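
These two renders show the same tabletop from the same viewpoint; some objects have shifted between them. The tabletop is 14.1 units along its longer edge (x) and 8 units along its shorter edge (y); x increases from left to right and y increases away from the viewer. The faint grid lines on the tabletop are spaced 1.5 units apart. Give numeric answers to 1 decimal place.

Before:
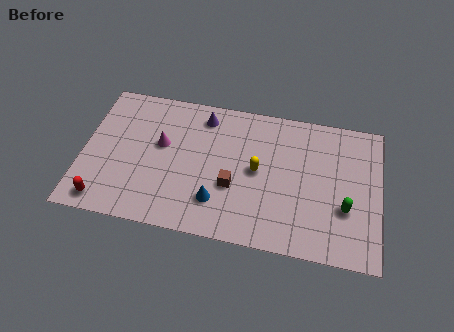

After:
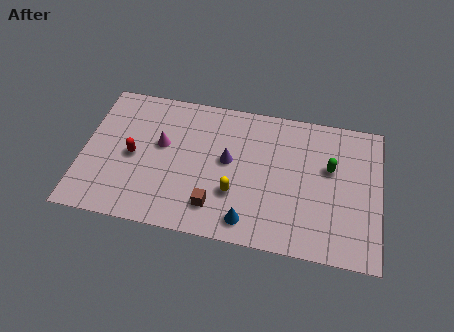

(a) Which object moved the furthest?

the red capsule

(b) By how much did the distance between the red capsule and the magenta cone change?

-2.9

Before: roughly 4.5 units apart; after: 1.6. That's 2.9 units closer together.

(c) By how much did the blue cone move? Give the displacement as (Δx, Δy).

(1.5, -0.8)

The blue cone was at about (6.5, 2.0) and moved to about (8.0, 1.2).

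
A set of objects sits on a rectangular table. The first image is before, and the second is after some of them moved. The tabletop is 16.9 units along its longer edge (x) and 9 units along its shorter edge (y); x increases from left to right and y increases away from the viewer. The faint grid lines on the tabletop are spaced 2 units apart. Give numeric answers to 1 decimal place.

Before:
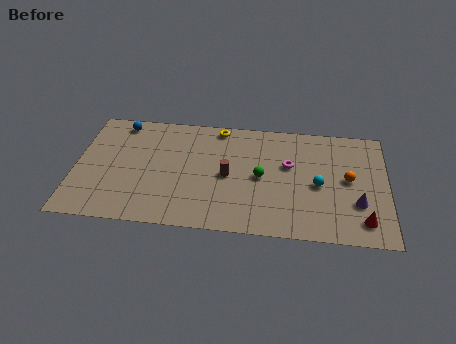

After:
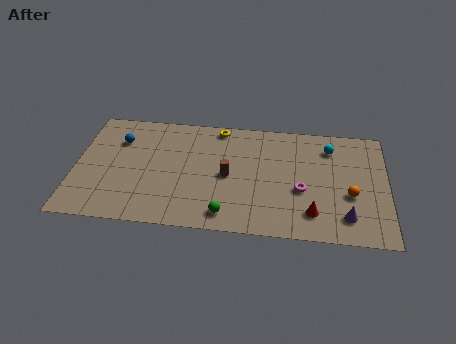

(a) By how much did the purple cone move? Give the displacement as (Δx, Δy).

(-0.6, -1.1)

From the two frames, the purple cone sits at roughly (15.3, 2.9) before and (14.7, 1.8) after.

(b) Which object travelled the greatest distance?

the green sphere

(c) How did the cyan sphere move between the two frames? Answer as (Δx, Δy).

(0.6, 3.0)

The cyan sphere started near (13.2, 4.1) and ended near (13.8, 7.1).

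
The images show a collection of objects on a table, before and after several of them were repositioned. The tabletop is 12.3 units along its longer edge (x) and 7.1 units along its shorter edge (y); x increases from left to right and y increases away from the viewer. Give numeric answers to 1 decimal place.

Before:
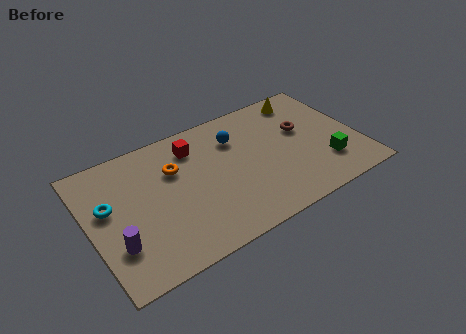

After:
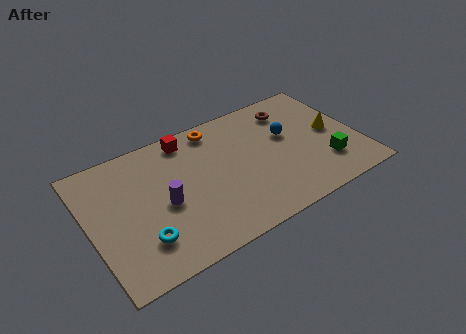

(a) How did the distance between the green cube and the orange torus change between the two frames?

-1.0

They were about 7.2 units apart before and 6.2 after — 1.0 units closer together.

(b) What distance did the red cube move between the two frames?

0.6

The red cube moved from about (5.0, 5.6) to (4.8, 6.2), a distance of √(0.2² + 0.6²) ≈ 0.6.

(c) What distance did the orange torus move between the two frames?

2.5

The orange torus moved from about (4.0, 4.8) to (6.1, 6.2), a distance of √(2.1² + 1.4²) ≈ 2.5.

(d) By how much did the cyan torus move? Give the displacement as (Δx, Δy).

(1.2, -2.4)

From the two frames, the cyan torus sits at roughly (0.9, 4.2) before and (2.1, 1.8) after.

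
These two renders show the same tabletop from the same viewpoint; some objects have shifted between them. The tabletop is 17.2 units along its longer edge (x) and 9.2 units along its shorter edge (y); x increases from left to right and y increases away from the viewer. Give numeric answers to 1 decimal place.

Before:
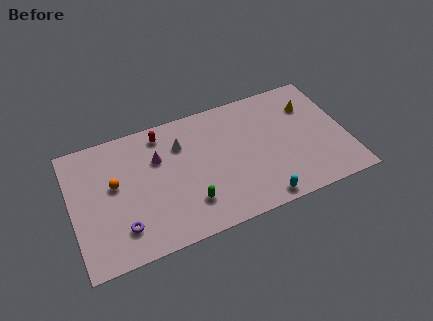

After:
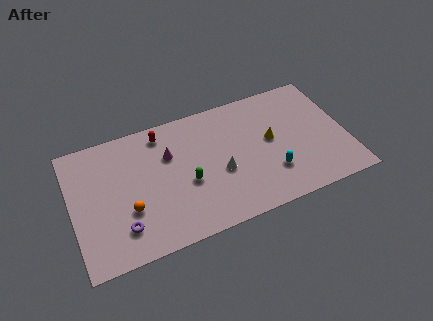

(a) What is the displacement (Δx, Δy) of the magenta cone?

(0.7, 0.0)

The magenta cone started near (5.5, 6.2) and ended near (6.2, 6.2).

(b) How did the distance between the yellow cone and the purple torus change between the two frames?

-3.1

The distance was about 13.1 in the first image and 10.0 in the second, so they moved 3.1 units closer together.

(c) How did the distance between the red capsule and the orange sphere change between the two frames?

+1.2

The distance was about 4.1 in the first image and 5.3 in the second, so they moved 1.2 units further apart.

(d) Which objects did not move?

the red capsule and the purple torus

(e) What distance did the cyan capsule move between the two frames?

1.9

The cyan capsule was near (11.4, 0.9) before and (12.3, 2.6) after, so it travelled √(0.9² + 1.7²) ≈ 1.9 units.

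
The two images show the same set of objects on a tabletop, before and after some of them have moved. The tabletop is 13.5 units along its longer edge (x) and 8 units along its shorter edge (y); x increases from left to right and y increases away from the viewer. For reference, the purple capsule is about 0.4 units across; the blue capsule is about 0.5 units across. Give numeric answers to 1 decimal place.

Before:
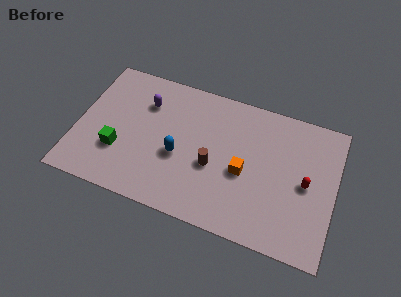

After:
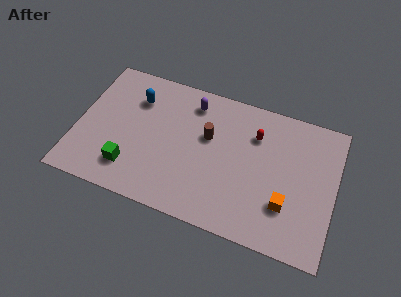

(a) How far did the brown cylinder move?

1.6

From (7.2, 3.3) to (6.8, 4.9), the brown cylinder covered √(0.4² + 1.6²) ≈ 1.6 units.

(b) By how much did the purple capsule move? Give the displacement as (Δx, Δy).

(2.4, 0.8)

The purple capsule started near (3.4, 5.8) and ended near (5.8, 6.6).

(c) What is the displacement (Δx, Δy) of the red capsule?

(-2.8, 1.9)

From the two frames, the red capsule sits at roughly (12.0, 3.9) before and (9.2, 5.8) after.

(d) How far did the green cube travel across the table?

1.1

From (2.3, 2.6) to (3.0, 1.8), the green cube covered √(0.7² + 0.8²) ≈ 1.1 units.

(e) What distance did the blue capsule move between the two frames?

3.6

The blue capsule was near (5.4, 3.3) before and (2.9, 5.9) after, so it travelled √(2.5² + 2.6²) ≈ 3.6 units.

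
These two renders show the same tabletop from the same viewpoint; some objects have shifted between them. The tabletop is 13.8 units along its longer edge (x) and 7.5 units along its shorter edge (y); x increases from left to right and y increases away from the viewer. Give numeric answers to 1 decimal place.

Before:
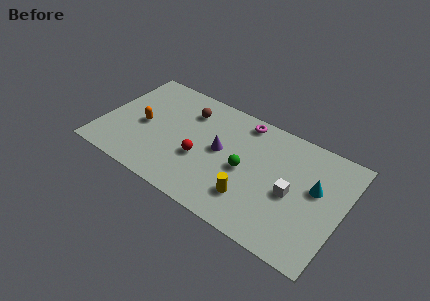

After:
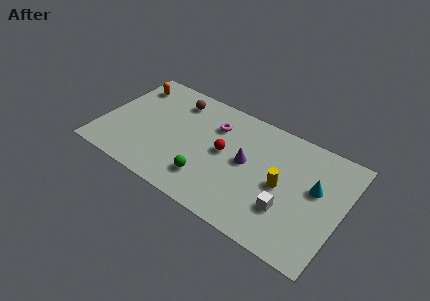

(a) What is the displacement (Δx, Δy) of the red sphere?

(1.2, 1.1)

The red sphere started near (5.8, 2.9) and ended near (7.0, 4.0).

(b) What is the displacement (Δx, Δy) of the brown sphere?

(-0.8, 0.4)

The brown sphere was at about (4.6, 5.7) and moved to about (3.8, 6.1).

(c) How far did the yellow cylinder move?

2.3

The yellow cylinder moved from about (8.9, 1.9) to (10.4, 3.6), a distance of √(1.5² + 1.7²) ≈ 2.3.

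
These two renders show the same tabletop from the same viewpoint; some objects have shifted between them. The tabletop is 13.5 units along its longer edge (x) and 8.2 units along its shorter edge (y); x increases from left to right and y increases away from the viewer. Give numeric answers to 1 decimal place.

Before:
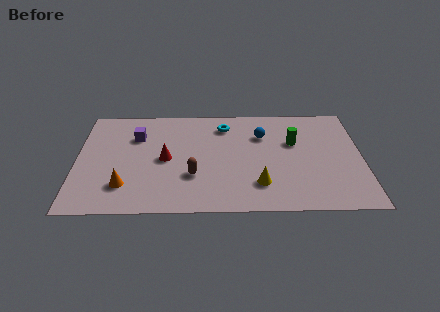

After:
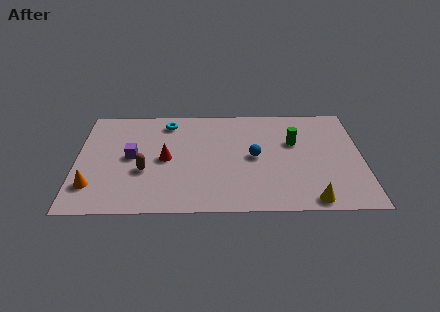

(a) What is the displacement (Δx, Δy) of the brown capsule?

(-2.3, 0.4)

The brown capsule started near (5.5, 2.7) and ended near (3.2, 3.1).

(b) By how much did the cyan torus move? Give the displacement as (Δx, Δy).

(-2.7, 0.3)

The cyan torus was at about (7.0, 6.6) and moved to about (4.3, 6.9).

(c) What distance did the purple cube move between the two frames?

1.6

From (2.8, 5.8) to (2.6, 4.2), the purple cube covered √(0.2² + 1.6²) ≈ 1.6 units.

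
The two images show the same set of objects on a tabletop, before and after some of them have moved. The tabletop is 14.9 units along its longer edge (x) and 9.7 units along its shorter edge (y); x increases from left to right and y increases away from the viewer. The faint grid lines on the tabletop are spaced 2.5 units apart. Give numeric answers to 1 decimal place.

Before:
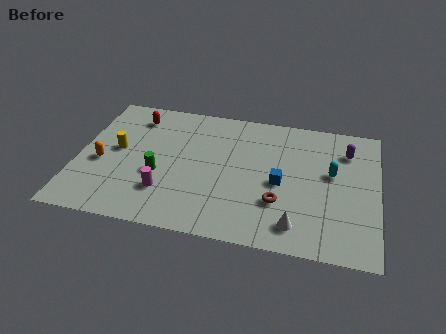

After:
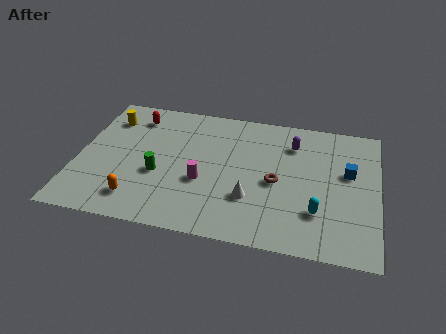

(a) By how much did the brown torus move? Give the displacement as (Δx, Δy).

(-0.2, 1.4)

The brown torus was at about (10.1, 3.0) and moved to about (9.9, 4.4).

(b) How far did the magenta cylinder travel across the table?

2.1

From (4.5, 2.6) to (6.3, 3.7), the magenta cylinder covered √(1.8² + 1.1²) ≈ 2.1 units.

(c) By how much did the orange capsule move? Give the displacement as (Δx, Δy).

(2.0, -2.3)

The orange capsule was at about (1.2, 4.1) and moved to about (3.2, 1.8).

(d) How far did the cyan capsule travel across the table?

3.0

The cyan capsule was near (12.6, 5.6) before and (12.0, 2.7) after, so it travelled √(0.6² + 2.9²) ≈ 3.0 units.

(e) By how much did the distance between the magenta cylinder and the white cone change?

-4.1

The distance was about 6.6 in the first image and 2.5 in the second, so they moved 4.1 units closer together.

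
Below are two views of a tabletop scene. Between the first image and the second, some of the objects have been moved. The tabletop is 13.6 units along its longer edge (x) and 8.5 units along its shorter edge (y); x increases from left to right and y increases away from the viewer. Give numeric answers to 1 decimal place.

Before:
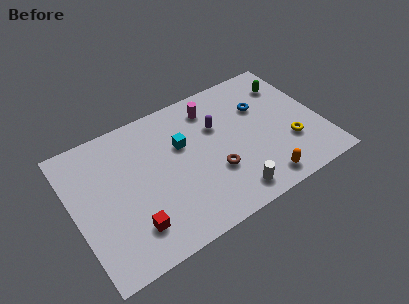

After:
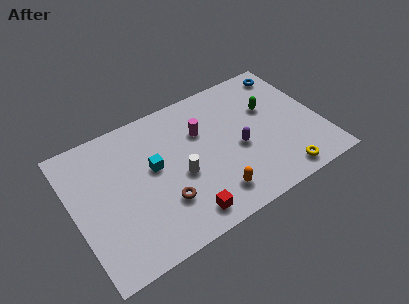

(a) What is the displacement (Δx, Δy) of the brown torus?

(-2.9, -0.4)

The brown torus started near (7.5, 2.9) and ended near (4.6, 2.5).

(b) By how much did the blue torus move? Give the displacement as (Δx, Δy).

(1.9, 1.6)

The blue torus started near (10.6, 5.7) and ended near (12.5, 7.3).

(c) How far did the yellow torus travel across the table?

1.9

The yellow torus was near (11.7, 2.7) before and (10.9, 1.0) after, so it travelled √(0.8² + 1.7²) ≈ 1.9 units.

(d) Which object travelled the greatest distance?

the white cylinder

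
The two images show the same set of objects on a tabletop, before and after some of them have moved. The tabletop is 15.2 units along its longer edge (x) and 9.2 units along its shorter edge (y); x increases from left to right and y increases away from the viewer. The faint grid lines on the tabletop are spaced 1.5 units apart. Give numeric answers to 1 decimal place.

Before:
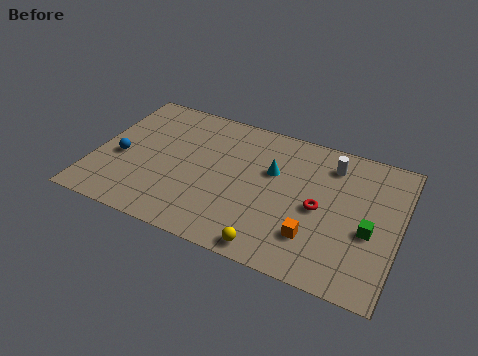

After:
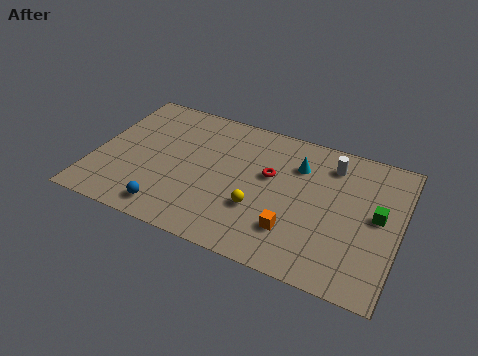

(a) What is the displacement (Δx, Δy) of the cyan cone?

(1.2, 0.9)

The cyan cone was at about (8.8, 5.8) and moved to about (10.0, 6.7).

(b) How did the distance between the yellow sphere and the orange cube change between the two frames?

-0.5

Before: roughly 2.4 units apart; after: 1.9. That's 0.5 units closer together.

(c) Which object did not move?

the white cylinder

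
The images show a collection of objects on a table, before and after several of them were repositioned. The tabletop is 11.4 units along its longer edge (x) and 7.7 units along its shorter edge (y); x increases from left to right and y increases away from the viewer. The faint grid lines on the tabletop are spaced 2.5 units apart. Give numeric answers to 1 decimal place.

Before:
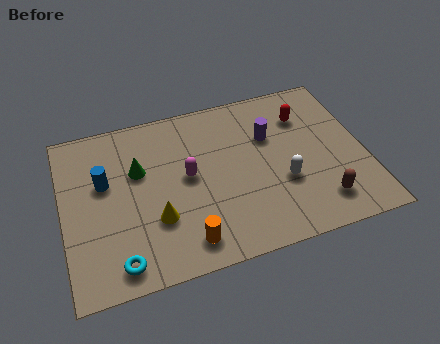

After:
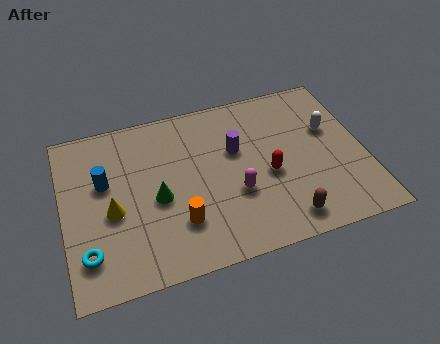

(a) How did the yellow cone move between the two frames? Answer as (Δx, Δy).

(-1.6, 0.8)

From the two frames, the yellow cone sits at roughly (3.4, 2.5) before and (1.8, 3.3) after.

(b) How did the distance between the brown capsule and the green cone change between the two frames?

-2.3

Before: roughly 7.4 units apart; after: 5.1. That's 2.3 units closer together.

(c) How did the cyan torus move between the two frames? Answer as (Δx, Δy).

(-1.1, 0.7)

The cyan torus started near (1.9, 1.0) and ended near (0.8, 1.7).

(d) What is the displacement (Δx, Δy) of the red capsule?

(-1.6, -2.4)

The red capsule started near (9.3, 5.7) and ended near (7.7, 3.3).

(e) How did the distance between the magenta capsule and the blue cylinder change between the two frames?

+2.0

They were about 3.2 units apart before and 5.2 after — 2.0 units further apart.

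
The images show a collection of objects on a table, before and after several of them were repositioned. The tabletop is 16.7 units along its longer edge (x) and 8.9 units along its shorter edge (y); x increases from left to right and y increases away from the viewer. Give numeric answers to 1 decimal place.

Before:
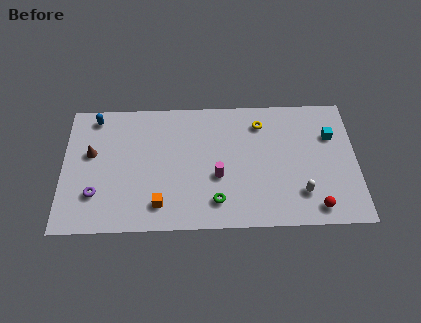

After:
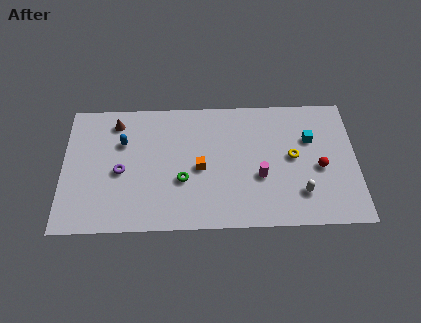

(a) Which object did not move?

the white capsule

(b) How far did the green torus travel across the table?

2.4

The green torus moved from about (8.7, 1.8) to (6.8, 3.3), a distance of √(1.9² + 1.5²) ≈ 2.4.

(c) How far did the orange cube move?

3.3

From (5.5, 1.7) to (7.8, 4.1), the orange cube covered √(2.3² + 2.4²) ≈ 3.3 units.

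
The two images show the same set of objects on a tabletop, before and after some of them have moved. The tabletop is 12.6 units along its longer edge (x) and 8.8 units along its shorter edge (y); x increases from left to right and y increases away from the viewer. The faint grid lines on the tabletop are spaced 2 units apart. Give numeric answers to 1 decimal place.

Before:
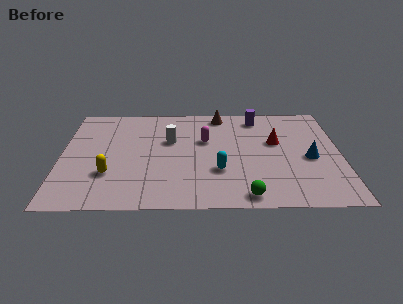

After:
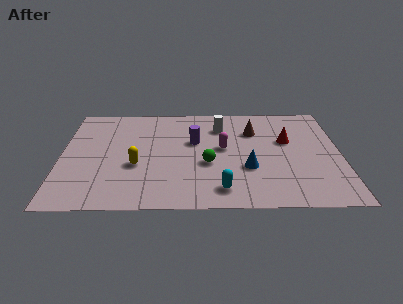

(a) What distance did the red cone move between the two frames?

0.5

From (9.7, 5.3) to (10.2, 5.4), the red cone covered √(0.5² + 0.1²) ≈ 0.5 units.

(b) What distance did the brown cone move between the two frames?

2.1

From (7.2, 7.8) to (8.7, 6.3), the brown cone covered √(1.5² + 1.5²) ≈ 2.1 units.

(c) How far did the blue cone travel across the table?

2.9

The blue cone was near (11.2, 3.9) before and (8.4, 3.1) after, so it travelled √(2.8² + 0.8²) ≈ 2.9 units.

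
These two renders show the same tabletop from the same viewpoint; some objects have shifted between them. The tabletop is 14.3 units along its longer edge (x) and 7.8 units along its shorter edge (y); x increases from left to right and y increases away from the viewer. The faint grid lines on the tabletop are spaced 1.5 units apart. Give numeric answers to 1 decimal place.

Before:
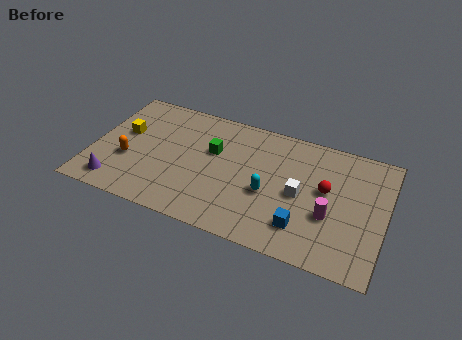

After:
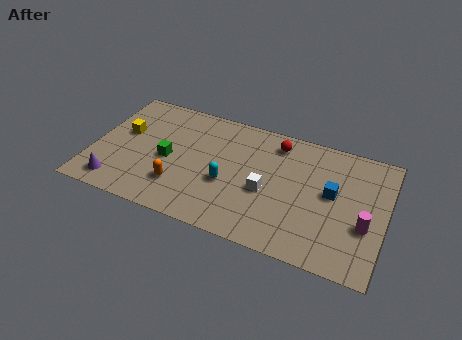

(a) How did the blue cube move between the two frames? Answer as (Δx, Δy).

(1.2, 2.5)

From the two frames, the blue cube sits at roughly (10.5, 1.8) before and (11.7, 4.3) after.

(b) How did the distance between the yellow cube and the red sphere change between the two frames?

-2.4

They were about 10.0 units apart before and 7.6 after — 2.4 units closer together.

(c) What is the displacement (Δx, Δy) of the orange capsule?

(2.6, -0.8)

The orange capsule was at about (1.8, 2.9) and moved to about (4.4, 2.1).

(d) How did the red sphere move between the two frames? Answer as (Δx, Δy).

(-2.6, 2.1)

From the two frames, the red sphere sits at roughly (11.4, 4.4) before and (8.8, 6.5) after.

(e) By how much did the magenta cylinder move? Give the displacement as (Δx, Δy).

(1.7, 0.0)

The magenta cylinder started near (11.7, 2.9) and ended near (13.4, 2.9).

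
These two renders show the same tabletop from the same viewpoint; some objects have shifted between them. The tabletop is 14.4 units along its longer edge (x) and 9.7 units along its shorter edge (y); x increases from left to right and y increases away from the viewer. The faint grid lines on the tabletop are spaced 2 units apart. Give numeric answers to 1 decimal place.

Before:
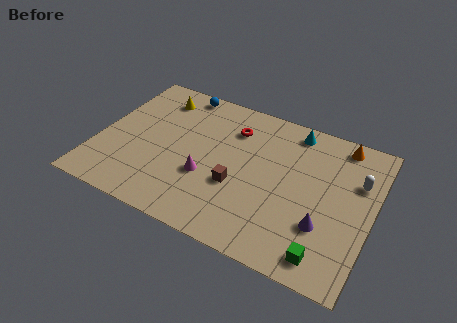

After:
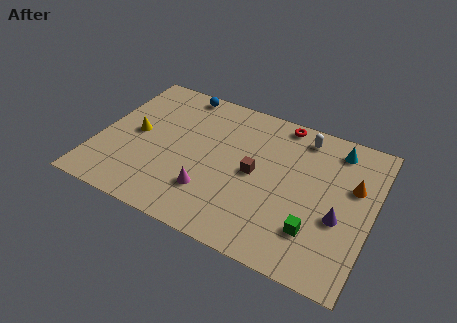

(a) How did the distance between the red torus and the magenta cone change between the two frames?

+3.0

Before: roughly 3.9 units apart; after: 6.9. That's 3.0 units further apart.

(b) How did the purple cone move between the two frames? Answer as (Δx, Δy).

(0.7, 0.8)

The purple cone was at about (12.1, 3.0) and moved to about (12.8, 3.8).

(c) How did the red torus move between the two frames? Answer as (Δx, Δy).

(2.4, 1.5)

From the two frames, the red torus sits at roughly (6.8, 7.3) before and (9.2, 8.8) after.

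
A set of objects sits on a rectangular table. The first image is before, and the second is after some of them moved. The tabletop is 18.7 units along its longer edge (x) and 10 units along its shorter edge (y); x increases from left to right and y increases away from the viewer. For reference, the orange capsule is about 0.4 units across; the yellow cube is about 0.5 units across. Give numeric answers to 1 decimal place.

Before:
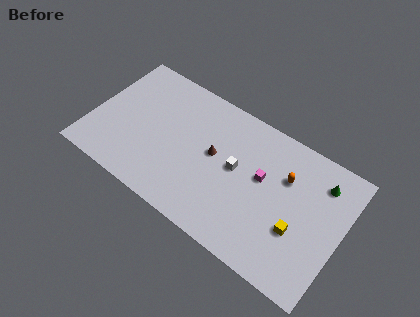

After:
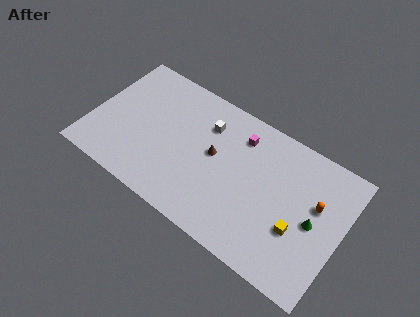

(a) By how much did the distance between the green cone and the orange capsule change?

-1.4

They were about 2.7 units apart before and 1.3 after — 1.4 units closer together.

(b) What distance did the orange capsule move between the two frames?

2.5

The orange capsule was near (14.3, 6.8) before and (16.7, 6.1) after, so it travelled √(2.4² + 0.7²) ≈ 2.5 units.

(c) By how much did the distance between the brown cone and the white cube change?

+0.4

Before: roughly 1.7 units apart; after: 2.1. That's 0.4 units further apart.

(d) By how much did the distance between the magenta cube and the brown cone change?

-0.7

The distance was about 3.6 in the first image and 2.9 in the second, so they moved 0.7 units closer together.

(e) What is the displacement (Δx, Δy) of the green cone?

(-0.1, -3.1)

The green cone started near (16.8, 7.9) and ended near (16.7, 4.8).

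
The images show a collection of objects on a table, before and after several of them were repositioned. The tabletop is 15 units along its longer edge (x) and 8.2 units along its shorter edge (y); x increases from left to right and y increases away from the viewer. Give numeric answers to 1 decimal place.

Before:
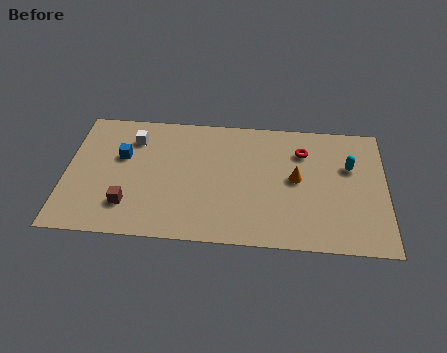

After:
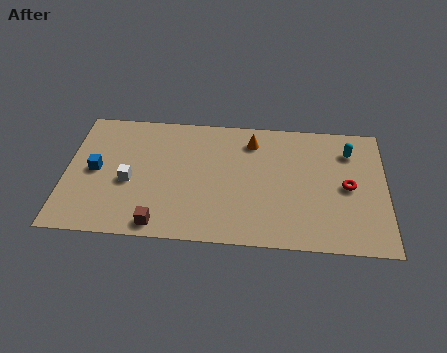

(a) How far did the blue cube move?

1.6

From (2.6, 5.1) to (1.4, 4.1), the blue cube covered √(1.2² + 1.0²) ≈ 1.6 units.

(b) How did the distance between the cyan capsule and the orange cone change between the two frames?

+1.9

Before: roughly 2.7 units apart; after: 4.6. That's 1.9 units further apart.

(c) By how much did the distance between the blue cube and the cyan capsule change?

+1.4

They were about 10.7 units apart before and 12.1 after — 1.4 units further apart.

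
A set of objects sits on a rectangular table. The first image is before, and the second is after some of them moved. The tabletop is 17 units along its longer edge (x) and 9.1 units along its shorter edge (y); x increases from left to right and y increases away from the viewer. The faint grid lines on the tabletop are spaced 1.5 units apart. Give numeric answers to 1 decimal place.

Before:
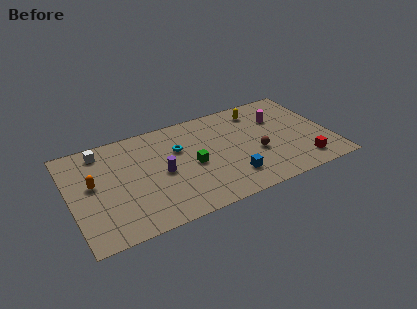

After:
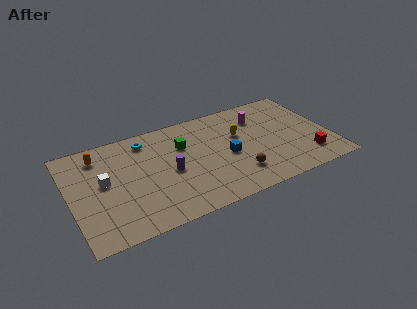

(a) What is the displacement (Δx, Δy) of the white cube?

(-0.1, -2.8)

From the two frames, the white cube sits at roughly (2.3, 7.8) before and (2.2, 5.0) after.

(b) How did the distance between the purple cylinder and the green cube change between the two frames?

+0.3

They were about 2.0 units apart before and 2.3 after — 0.3 units further apart.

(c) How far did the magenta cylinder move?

1.3

The magenta cylinder moved from about (13.9, 6.3) to (12.7, 6.8), a distance of √(1.2² + 0.5²) ≈ 1.3.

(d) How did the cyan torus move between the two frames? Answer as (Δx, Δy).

(-2.0, 1.6)

The cyan torus was at about (7.2, 6.0) and moved to about (5.2, 7.6).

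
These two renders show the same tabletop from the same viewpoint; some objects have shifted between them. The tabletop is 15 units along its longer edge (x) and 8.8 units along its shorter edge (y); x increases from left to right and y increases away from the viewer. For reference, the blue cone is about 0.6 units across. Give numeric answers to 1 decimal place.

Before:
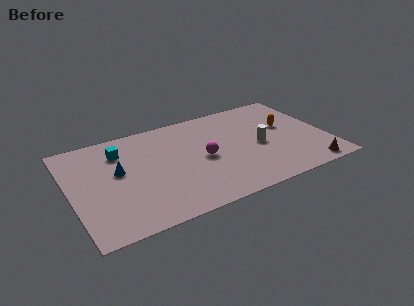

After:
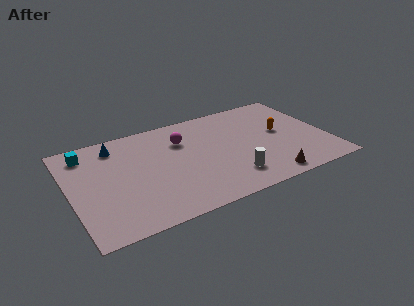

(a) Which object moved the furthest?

the white cylinder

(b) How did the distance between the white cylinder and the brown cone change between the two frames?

-1.8

Before: roughly 4.0 units apart; after: 2.2. That's 1.8 units closer together.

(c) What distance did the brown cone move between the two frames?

2.5

From (13.5, 0.9) to (11.0, 1.0), the brown cone covered √(2.5² + 0.1²) ≈ 2.5 units.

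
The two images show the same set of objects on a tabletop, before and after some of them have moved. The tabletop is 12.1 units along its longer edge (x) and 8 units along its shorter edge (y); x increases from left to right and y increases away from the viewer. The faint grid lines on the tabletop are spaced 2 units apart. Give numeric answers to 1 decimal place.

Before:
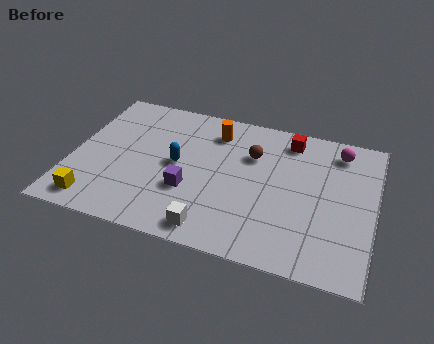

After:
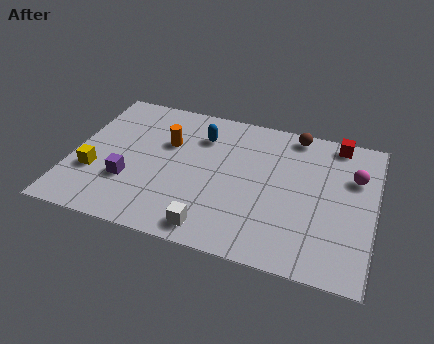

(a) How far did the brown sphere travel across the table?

2.3

The brown sphere was near (7.1, 5.5) before and (8.7, 7.2) after, so it travelled √(1.6² + 1.7²) ≈ 2.3 units.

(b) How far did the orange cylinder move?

2.2

The orange cylinder moved from about (5.5, 6.4) to (3.7, 5.2), a distance of √(1.8² + 1.2²) ≈ 2.2.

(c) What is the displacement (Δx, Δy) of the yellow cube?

(-0.2, 1.6)

The yellow cube started near (1.2, 1.1) and ended near (1.0, 2.7).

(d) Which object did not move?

the white cube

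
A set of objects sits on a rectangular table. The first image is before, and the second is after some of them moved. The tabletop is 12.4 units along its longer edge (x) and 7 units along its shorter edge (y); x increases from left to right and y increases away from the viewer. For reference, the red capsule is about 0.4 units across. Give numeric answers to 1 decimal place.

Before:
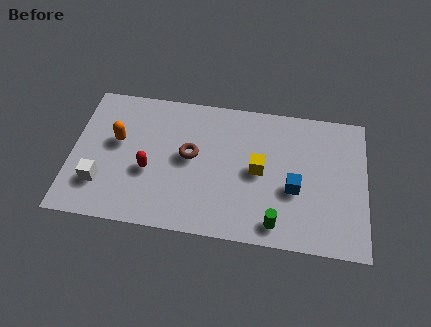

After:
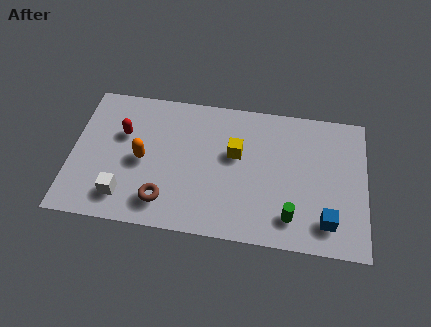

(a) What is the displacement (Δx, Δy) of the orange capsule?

(1.1, -0.8)

The orange capsule started near (1.9, 4.1) and ended near (3.0, 3.3).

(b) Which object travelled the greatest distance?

the brown torus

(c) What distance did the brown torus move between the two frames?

2.6

The brown torus moved from about (5.0, 3.8) to (4.0, 1.4), a distance of √(1.0² + 2.4²) ≈ 2.6.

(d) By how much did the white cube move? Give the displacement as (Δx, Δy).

(1.0, -0.5)

From the two frames, the white cube sits at roughly (1.3, 1.9) before and (2.3, 1.4) after.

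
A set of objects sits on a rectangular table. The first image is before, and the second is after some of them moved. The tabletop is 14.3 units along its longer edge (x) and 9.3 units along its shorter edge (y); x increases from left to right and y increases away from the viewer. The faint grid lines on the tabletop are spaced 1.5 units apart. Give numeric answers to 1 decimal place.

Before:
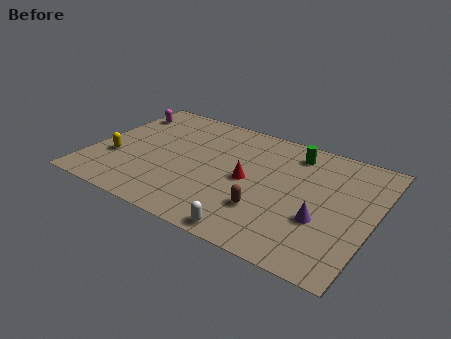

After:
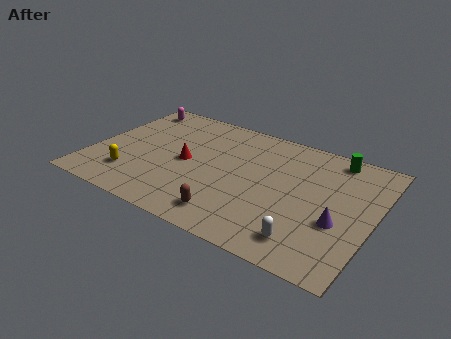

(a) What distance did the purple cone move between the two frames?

0.8

The purple cone was near (11.9, 3.3) before and (12.7, 3.5) after, so it travelled √(0.8² + 0.2²) ≈ 0.8 units.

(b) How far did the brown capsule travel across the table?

2.0

The brown capsule was near (9.2, 2.7) before and (7.6, 1.5) after, so it travelled √(1.6² + 1.2²) ≈ 2.0 units.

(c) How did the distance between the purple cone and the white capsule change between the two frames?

-1.7

They were about 4.0 units apart before and 2.3 after — 1.7 units closer together.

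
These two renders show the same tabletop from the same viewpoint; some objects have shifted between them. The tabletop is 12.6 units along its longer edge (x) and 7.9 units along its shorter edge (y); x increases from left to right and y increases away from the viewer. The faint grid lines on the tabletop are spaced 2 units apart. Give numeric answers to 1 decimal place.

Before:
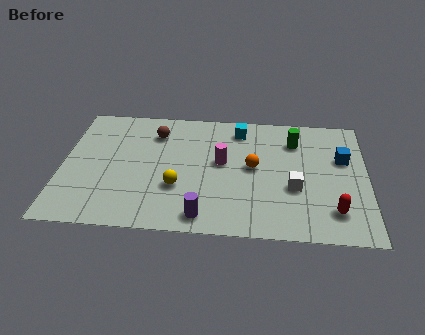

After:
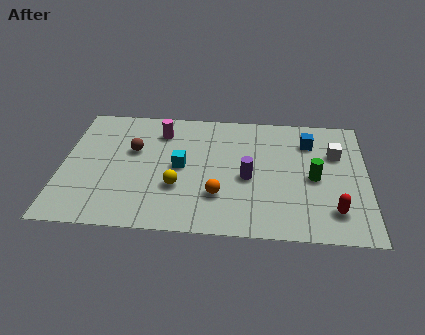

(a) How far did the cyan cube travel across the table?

3.5

The cyan cube moved from about (7.3, 6.6) to (4.9, 4.0), a distance of √(2.4² + 2.6²) ≈ 3.5.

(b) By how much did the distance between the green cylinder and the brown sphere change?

+1.8

The distance was about 5.8 in the first image and 7.6 in the second, so they moved 1.8 units further apart.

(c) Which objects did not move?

the red capsule and the yellow sphere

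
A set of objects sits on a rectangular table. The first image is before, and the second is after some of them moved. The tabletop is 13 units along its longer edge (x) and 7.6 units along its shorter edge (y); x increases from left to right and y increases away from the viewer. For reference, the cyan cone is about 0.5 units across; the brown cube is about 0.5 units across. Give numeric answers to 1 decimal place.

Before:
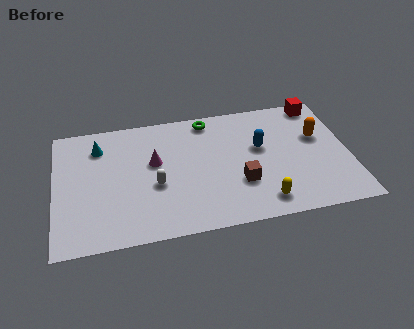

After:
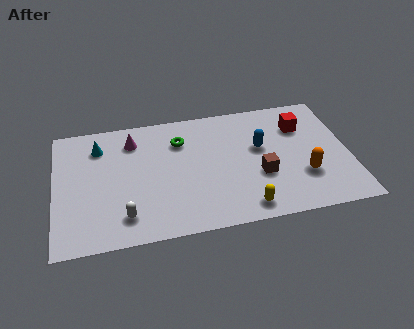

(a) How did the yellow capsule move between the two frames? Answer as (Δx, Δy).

(-0.8, -0.2)

The yellow capsule was at about (9.0, 1.2) and moved to about (8.2, 1.0).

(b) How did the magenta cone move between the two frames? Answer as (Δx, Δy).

(-0.9, 1.5)

The magenta cone was at about (4.4, 4.5) and moved to about (3.5, 6.0).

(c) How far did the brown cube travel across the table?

0.9

The brown cube moved from about (8.1, 2.5) to (9.0, 2.8), a distance of √(0.9² + 0.3²) ≈ 0.9.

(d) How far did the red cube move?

1.6

The red cube moved from about (11.9, 6.8) to (11.0, 5.5), a distance of √(0.9² + 1.3²) ≈ 1.6.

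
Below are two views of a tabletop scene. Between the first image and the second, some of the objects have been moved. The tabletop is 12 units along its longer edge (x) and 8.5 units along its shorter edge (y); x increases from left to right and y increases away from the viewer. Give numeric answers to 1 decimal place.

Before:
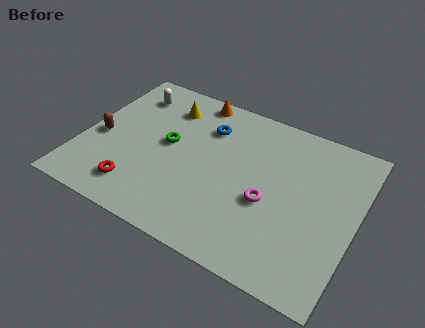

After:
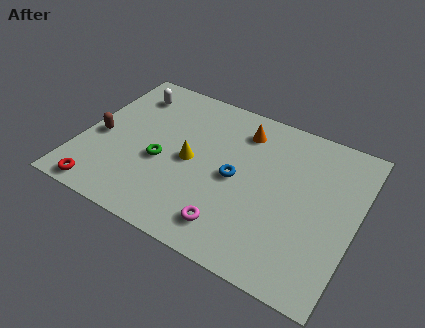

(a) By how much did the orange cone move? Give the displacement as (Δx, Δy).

(2.3, -0.9)

The orange cone started near (4.4, 7.7) and ended near (6.7, 6.8).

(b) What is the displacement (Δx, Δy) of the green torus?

(-0.1, -1.1)

The green torus was at about (3.7, 4.6) and moved to about (3.6, 3.5).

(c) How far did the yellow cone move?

3.0

The yellow cone moved from about (3.3, 6.7) to (4.8, 4.1), a distance of √(1.5² + 2.6²) ≈ 3.0.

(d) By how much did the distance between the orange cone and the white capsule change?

+2.2

The distance was about 2.9 in the first image and 5.1 in the second, so they moved 2.2 units further apart.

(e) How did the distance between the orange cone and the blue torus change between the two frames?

+1.1

Before: roughly 1.6 units apart; after: 2.7. That's 1.1 units further apart.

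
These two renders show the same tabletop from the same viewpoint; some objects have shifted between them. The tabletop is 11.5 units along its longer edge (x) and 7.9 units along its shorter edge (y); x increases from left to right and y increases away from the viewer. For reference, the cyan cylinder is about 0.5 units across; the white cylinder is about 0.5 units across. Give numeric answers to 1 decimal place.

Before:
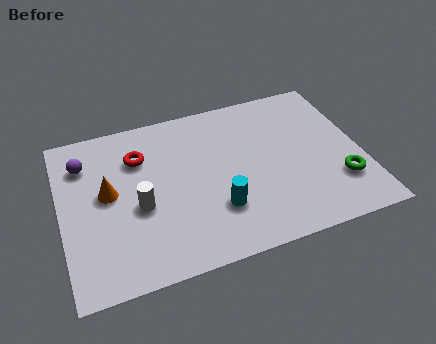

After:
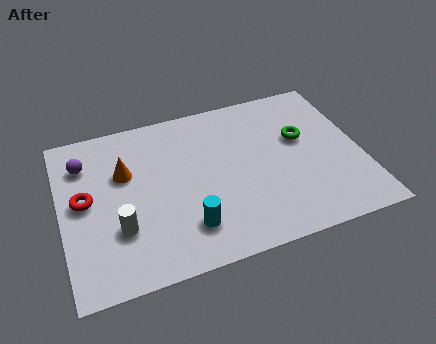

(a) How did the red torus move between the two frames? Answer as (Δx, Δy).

(-2.2, -1.5)

The red torus started near (3.1, 5.7) and ended near (0.9, 4.2).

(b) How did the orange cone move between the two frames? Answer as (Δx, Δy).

(0.7, 0.8)

From the two frames, the orange cone sits at roughly (1.8, 4.3) before and (2.5, 5.1) after.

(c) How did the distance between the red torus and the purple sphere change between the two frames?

-0.3

They were about 2.1 units apart before and 1.8 after — 0.3 units closer together.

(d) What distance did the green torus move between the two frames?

2.9

The green torus moved from about (10.5, 2.2) to (9.3, 4.8), a distance of √(1.2² + 2.6²) ≈ 2.9.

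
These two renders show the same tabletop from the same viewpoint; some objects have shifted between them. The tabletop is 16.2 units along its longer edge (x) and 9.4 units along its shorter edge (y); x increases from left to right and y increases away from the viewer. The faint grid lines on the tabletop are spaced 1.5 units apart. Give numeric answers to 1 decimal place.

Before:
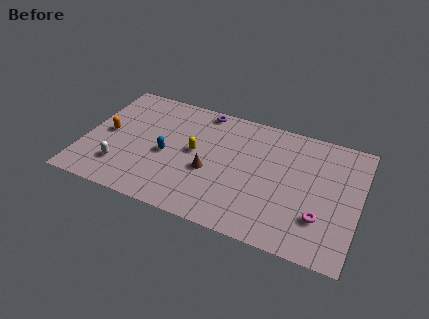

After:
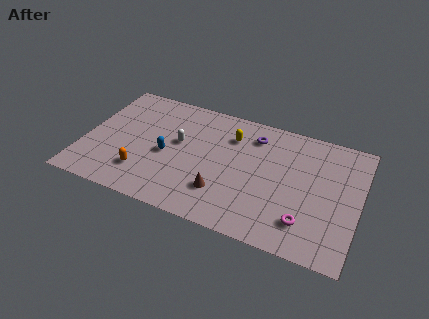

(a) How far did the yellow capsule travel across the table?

2.8

The yellow capsule was near (6.5, 5.0) before and (8.5, 7.0) after, so it travelled √(2.0² + 2.0²) ≈ 2.8 units.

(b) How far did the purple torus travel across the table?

3.4

The purple torus was near (6.6, 8.5) before and (9.8, 7.5) after, so it travelled √(3.2² + 1.0²) ≈ 3.4 units.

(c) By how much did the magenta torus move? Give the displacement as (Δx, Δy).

(-0.8, -0.6)

The magenta torus was at about (14.1, 2.7) and moved to about (13.3, 2.1).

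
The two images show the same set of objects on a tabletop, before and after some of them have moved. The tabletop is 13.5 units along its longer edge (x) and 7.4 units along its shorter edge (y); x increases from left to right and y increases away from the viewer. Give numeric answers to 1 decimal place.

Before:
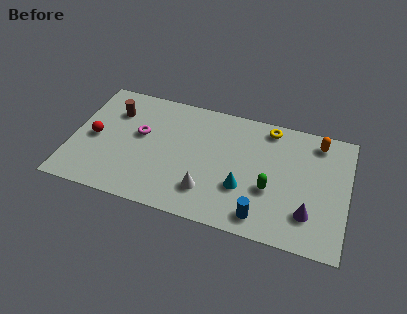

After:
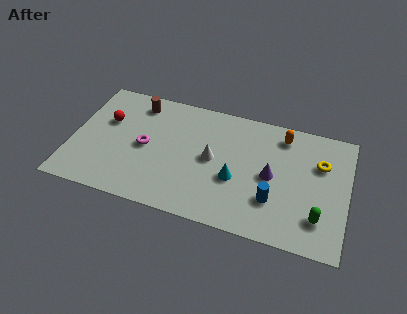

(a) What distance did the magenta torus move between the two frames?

0.8

From (3.3, 4.3) to (3.6, 3.6), the magenta torus covered √(0.3² + 0.7²) ≈ 0.8 units.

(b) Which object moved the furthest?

the yellow torus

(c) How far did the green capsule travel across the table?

2.6

The green capsule was near (9.8, 2.8) before and (12.2, 1.8) after, so it travelled √(2.4² + 1.0²) ≈ 2.6 units.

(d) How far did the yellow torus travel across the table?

3.0

From (9.5, 6.5) to (12.1, 5.0), the yellow torus covered √(2.6² + 1.5²) ≈ 3.0 units.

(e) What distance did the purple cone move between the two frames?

2.5

The purple cone was near (11.7, 1.9) before and (9.8, 3.6) after, so it travelled √(1.9² + 1.7²) ≈ 2.5 units.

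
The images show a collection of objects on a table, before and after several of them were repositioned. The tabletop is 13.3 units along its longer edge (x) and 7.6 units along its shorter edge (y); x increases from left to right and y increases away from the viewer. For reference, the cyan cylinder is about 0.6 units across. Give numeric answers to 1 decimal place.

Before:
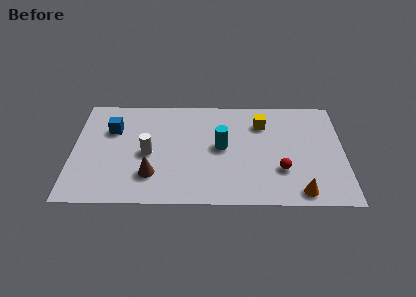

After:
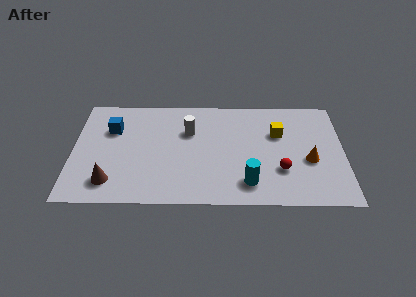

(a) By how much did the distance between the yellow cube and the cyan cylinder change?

+1.2

Before: roughly 2.6 units apart; after: 3.8. That's 1.2 units further apart.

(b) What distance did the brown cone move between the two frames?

2.1

From (3.9, 2.0) to (1.9, 1.5), the brown cone covered √(2.0² + 0.5²) ≈ 2.1 units.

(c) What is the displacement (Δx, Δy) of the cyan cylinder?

(1.3, -2.5)

The cyan cylinder was at about (7.3, 4.0) and moved to about (8.6, 1.5).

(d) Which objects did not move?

the blue cube and the red sphere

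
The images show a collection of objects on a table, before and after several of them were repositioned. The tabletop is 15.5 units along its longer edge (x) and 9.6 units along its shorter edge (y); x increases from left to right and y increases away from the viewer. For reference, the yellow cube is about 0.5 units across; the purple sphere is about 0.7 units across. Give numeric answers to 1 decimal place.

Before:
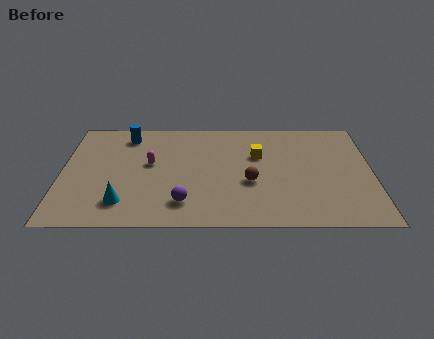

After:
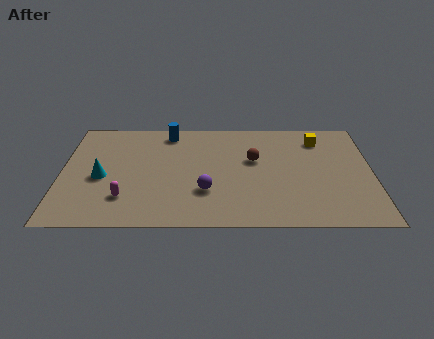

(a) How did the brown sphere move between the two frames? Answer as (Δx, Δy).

(0.2, 2.0)

The brown sphere was at about (9.4, 3.8) and moved to about (9.6, 5.8).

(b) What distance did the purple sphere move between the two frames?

1.5

From (6.1, 2.0) to (7.2, 3.0), the purple sphere covered √(1.1² + 1.0²) ≈ 1.5 units.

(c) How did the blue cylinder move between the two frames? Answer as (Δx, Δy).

(2.1, 0.3)

The blue cylinder started near (3.2, 8.0) and ended near (5.3, 8.3).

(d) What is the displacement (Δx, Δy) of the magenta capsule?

(-1.2, -3.0)

The magenta capsule was at about (4.4, 5.4) and moved to about (3.2, 2.4).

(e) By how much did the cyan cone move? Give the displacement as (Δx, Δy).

(-1.1, 2.2)

From the two frames, the cyan cone sits at roughly (3.1, 2.0) before and (2.0, 4.2) after.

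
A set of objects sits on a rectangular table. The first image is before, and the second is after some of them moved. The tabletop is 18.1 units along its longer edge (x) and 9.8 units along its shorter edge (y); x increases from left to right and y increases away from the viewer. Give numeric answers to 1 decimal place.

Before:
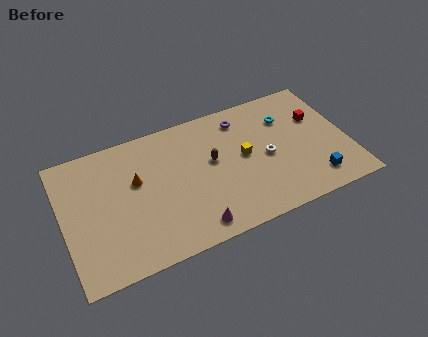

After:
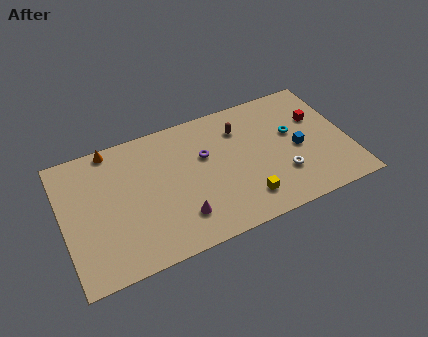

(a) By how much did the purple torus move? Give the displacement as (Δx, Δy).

(-2.6, -1.9)

From the two frames, the purple torus sits at roughly (11.7, 8.1) before and (9.1, 6.2) after.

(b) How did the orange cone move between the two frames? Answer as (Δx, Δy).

(-1.3, 3.0)

The orange cone was at about (4.7, 6.0) and moved to about (3.4, 9.0).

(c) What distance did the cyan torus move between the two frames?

1.3

The cyan torus was near (14.5, 7.1) before and (14.7, 5.8) after, so it travelled √(0.2² + 1.3²) ≈ 1.3 units.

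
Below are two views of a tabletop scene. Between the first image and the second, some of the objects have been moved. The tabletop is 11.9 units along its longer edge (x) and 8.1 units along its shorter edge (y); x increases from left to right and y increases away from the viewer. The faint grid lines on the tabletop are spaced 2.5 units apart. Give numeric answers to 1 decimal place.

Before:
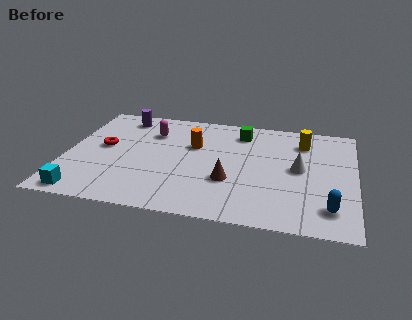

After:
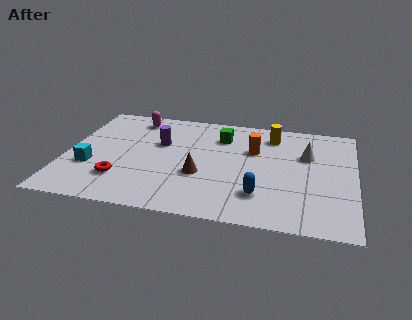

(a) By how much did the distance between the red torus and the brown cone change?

-2.2

They were about 5.5 units apart before and 3.3 after — 2.2 units closer together.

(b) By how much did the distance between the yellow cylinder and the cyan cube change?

-2.1

Before: roughly 10.3 units apart; after: 8.2. That's 2.1 units closer together.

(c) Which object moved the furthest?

the blue capsule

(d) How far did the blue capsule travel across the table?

2.8

The blue capsule was near (10.9, 1.6) before and (8.1, 2.0) after, so it travelled √(2.8² + 0.4²) ≈ 2.8 units.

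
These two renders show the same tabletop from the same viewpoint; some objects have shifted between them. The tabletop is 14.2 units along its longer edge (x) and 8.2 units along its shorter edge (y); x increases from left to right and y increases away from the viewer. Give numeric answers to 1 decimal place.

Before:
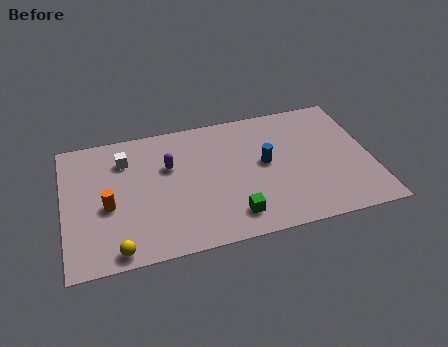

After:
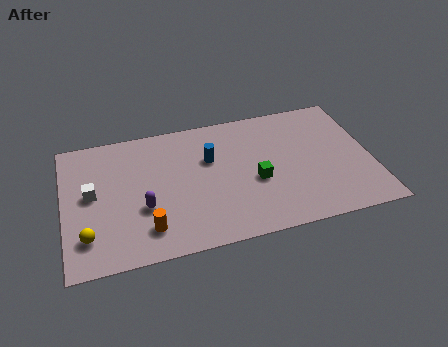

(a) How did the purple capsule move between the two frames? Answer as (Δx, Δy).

(-1.3, -2.3)

The purple capsule was at about (4.9, 5.3) and moved to about (3.6, 3.0).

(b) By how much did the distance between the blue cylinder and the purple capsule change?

-0.6

They were about 4.5 units apart before and 3.9 after — 0.6 units closer together.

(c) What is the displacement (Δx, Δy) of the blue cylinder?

(-2.5, 0.9)

The blue cylinder started near (9.3, 4.4) and ended near (6.8, 5.3).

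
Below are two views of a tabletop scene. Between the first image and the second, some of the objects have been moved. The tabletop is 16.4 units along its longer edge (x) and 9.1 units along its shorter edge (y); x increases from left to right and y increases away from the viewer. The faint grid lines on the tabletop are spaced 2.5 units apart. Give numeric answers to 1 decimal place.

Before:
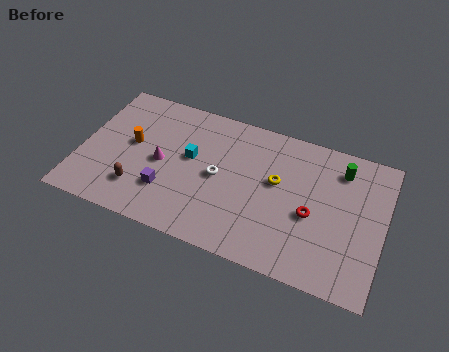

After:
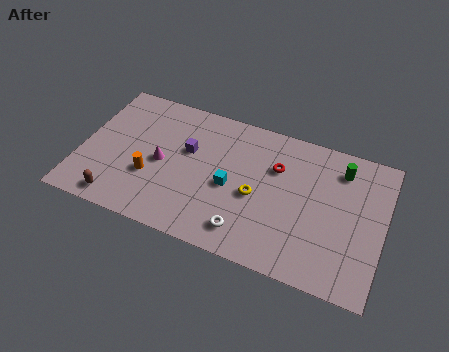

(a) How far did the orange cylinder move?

2.2

The orange cylinder was near (2.7, 5.0) before and (3.9, 3.2) after, so it travelled √(1.2² + 1.8²) ≈ 2.2 units.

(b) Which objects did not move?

the magenta cone and the green cylinder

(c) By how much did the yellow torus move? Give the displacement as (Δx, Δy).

(-1.0, -1.3)

The yellow torus started near (10.6, 5.3) and ended near (9.6, 4.0).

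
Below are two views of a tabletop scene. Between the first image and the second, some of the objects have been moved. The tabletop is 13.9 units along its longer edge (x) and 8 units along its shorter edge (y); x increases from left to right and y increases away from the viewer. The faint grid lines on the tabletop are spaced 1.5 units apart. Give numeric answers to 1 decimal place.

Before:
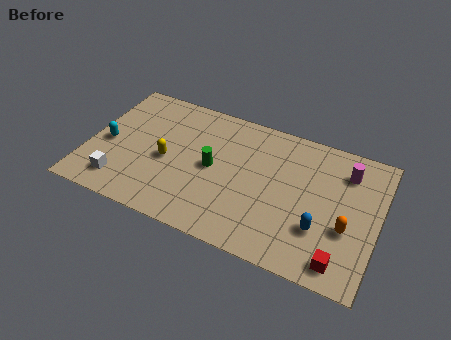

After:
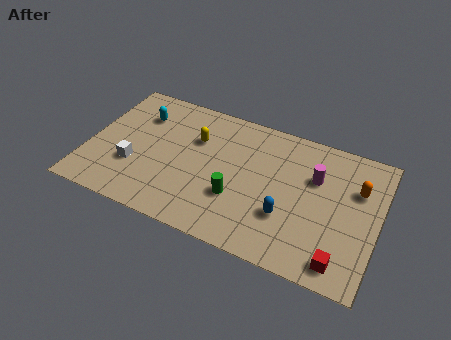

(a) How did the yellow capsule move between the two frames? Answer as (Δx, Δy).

(1.2, 1.8)

The yellow capsule was at about (3.8, 3.6) and moved to about (5.0, 5.4).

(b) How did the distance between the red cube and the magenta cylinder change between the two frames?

-0.6

The distance was about 5.1 in the first image and 4.5 in the second, so they moved 0.6 units closer together.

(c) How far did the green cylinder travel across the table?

1.8

The green cylinder was near (6.0, 4.0) before and (7.3, 2.7) after, so it travelled √(1.3² + 1.3²) ≈ 1.8 units.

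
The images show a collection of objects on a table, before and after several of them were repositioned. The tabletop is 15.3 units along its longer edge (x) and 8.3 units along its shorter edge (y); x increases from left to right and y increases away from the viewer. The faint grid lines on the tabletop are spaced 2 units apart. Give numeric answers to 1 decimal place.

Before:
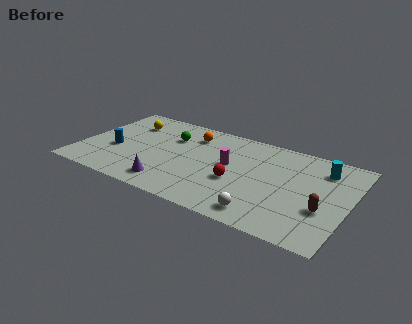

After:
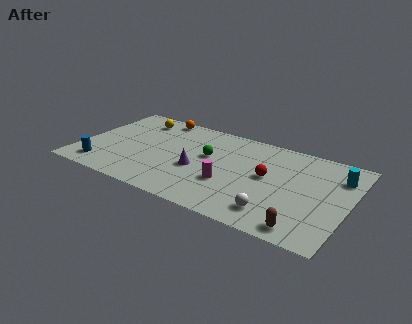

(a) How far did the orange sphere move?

2.4

From (6.0, 6.5) to (3.8, 7.5), the orange sphere covered √(2.2² + 1.0²) ≈ 2.4 units.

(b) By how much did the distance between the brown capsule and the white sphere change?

-1.8

They were about 3.6 units apart before and 1.8 after — 1.8 units closer together.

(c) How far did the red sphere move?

2.0

From (9.1, 3.3) to (10.7, 4.5), the red sphere covered √(1.6² + 1.2²) ≈ 2.0 units.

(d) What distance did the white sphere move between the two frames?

0.7

The white sphere was near (10.9, 1.2) before and (11.5, 1.6) after, so it travelled √(0.6² + 0.4²) ≈ 0.7 units.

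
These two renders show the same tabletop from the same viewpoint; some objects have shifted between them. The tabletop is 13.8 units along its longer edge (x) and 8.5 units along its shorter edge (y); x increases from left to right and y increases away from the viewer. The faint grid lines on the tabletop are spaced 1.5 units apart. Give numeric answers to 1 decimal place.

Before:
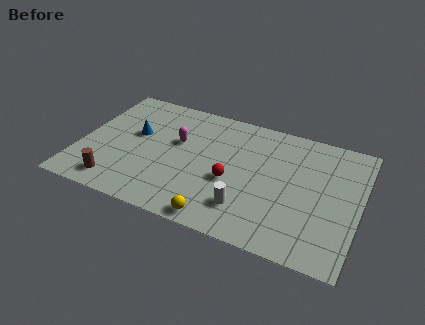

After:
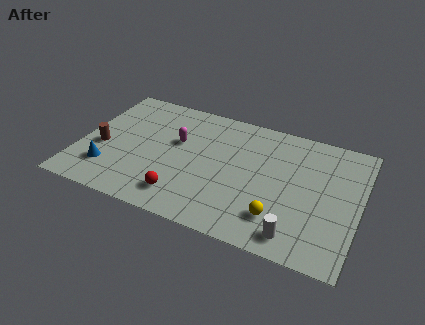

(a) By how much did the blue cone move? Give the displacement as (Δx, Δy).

(-1.0, -2.9)

From the two frames, the blue cone sits at roughly (2.6, 5.0) before and (1.6, 2.1) after.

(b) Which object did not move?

the magenta capsule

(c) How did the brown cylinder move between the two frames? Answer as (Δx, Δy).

(-1.0, 2.2)

From the two frames, the brown cylinder sits at roughly (2.1, 1.3) before and (1.1, 3.5) after.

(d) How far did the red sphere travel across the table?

2.9

The red sphere moved from about (7.6, 3.5) to (5.4, 1.6), a distance of √(2.2² + 1.9²) ≈ 2.9.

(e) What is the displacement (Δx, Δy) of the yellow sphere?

(2.8, 1.2)

The yellow sphere was at about (7.3, 0.8) and moved to about (10.1, 2.0).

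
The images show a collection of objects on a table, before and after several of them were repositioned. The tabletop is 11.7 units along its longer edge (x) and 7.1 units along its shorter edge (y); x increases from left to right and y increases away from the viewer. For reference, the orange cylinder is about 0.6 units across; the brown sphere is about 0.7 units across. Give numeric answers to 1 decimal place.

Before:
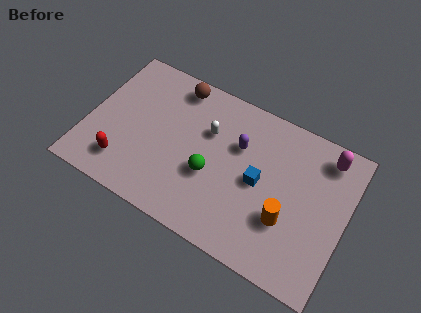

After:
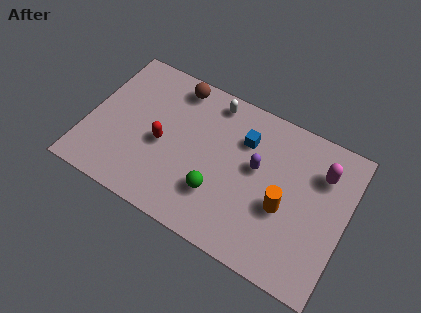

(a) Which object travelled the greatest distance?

the red capsule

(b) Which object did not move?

the brown sphere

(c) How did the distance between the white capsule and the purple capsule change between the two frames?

+1.7

The distance was about 1.4 in the first image and 3.1 in the second, so they moved 1.7 units further apart.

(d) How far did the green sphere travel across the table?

0.8

The green sphere moved from about (5.7, 2.8) to (6.1, 2.1), a distance of √(0.4² + 0.7²) ≈ 0.8.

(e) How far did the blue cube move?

1.8

The blue cube moved from about (7.8, 3.5) to (6.9, 5.1), a distance of √(0.9² + 1.6²) ≈ 1.8.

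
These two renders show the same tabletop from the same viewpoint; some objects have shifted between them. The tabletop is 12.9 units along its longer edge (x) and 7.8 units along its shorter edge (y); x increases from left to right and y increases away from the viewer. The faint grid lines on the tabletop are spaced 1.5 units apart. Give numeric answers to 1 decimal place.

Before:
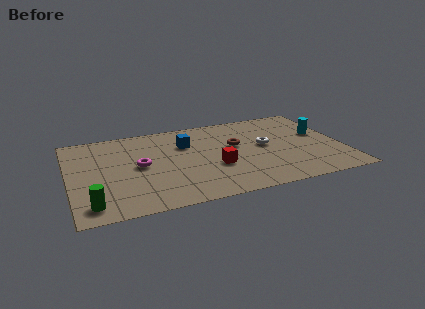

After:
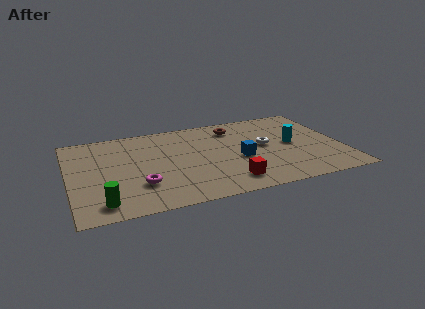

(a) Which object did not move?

the white torus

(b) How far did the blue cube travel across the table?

3.2

The blue cube was near (5.6, 5.4) before and (8.0, 3.3) after, so it travelled √(2.4² + 2.1²) ≈ 3.2 units.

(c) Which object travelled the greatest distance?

the blue cube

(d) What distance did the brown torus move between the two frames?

1.7

The brown torus was near (7.9, 4.6) before and (8.0, 6.3) after, so it travelled √(0.1² + 1.7²) ≈ 1.7 units.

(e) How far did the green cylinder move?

0.5

The green cylinder was near (0.9, 1.2) before and (1.4, 1.2) after, so it travelled √(0.5² + 0.0²) ≈ 0.5 units.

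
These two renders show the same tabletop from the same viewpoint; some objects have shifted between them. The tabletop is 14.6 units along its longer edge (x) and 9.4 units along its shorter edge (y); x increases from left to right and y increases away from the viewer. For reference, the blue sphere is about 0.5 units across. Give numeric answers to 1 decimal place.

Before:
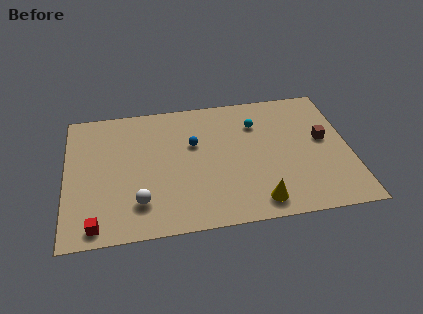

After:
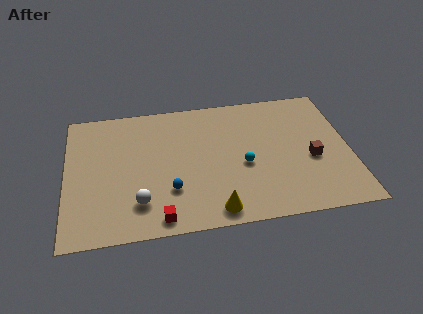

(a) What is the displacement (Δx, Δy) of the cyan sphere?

(-0.8, -2.9)

The cyan sphere was at about (9.9, 6.9) and moved to about (9.1, 4.0).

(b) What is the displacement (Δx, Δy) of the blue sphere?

(-1.3, -3.1)

From the two frames, the blue sphere sits at roughly (6.6, 5.9) before and (5.3, 2.8) after.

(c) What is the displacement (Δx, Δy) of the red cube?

(3.2, 0.0)

The red cube started near (1.5, 1.0) and ended near (4.7, 1.0).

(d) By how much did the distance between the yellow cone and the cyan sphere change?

-2.3

They were about 5.6 units apart before and 3.3 after — 2.3 units closer together.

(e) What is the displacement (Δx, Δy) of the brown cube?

(-0.7, -1.3)

The brown cube started near (13.3, 5.2) and ended near (12.6, 3.9).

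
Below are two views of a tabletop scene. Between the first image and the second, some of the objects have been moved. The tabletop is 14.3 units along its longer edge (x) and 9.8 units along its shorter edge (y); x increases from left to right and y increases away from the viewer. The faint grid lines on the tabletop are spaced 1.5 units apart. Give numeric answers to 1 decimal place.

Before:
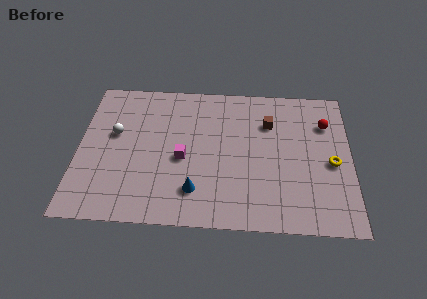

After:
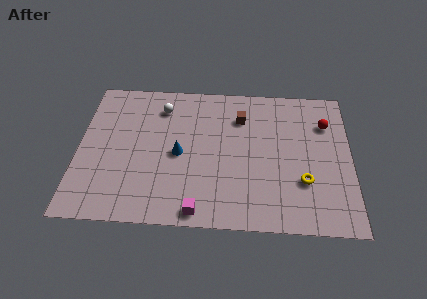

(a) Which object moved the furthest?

the magenta cube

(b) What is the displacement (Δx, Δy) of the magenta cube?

(0.9, -3.4)

The magenta cube was at about (5.5, 4.3) and moved to about (6.4, 0.9).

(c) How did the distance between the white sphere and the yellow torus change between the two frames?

-2.6

The distance was about 11.5 in the first image and 8.9 in the second, so they moved 2.6 units closer together.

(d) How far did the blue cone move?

2.6

The blue cone moved from about (6.2, 2.2) to (5.3, 4.6), a distance of √(0.9² + 2.4²) ≈ 2.6.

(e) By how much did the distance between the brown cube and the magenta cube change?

+1.5

The distance was about 5.2 in the first image and 6.7 in the second, so they moved 1.5 units further apart.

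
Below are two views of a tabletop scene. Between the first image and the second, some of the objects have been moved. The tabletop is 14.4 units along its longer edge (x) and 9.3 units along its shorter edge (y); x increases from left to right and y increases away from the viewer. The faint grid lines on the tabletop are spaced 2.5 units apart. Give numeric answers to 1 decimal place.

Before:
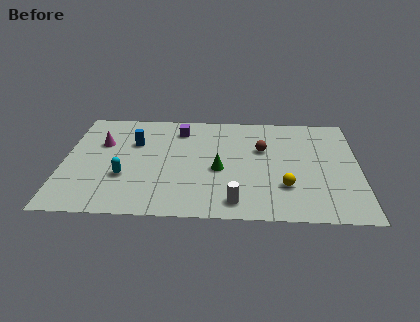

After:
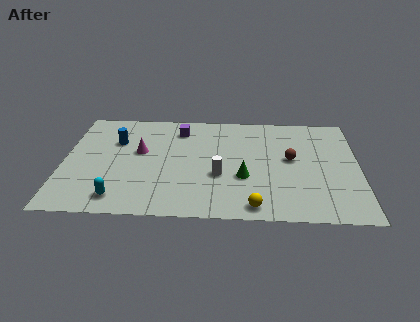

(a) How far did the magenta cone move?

2.0

The magenta cone was near (1.8, 6.1) before and (3.7, 5.4) after, so it travelled √(1.9² + 0.7²) ≈ 2.0 units.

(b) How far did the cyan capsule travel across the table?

1.8

The cyan capsule moved from about (3.0, 3.2) to (2.8, 1.4), a distance of √(0.2² + 1.8²) ≈ 1.8.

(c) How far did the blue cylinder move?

0.9

From (3.4, 6.2) to (2.5, 6.3), the blue cylinder covered √(0.9² + 0.1²) ≈ 0.9 units.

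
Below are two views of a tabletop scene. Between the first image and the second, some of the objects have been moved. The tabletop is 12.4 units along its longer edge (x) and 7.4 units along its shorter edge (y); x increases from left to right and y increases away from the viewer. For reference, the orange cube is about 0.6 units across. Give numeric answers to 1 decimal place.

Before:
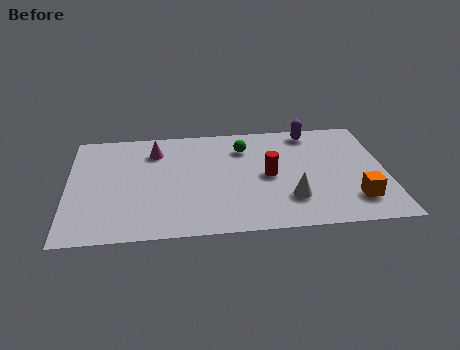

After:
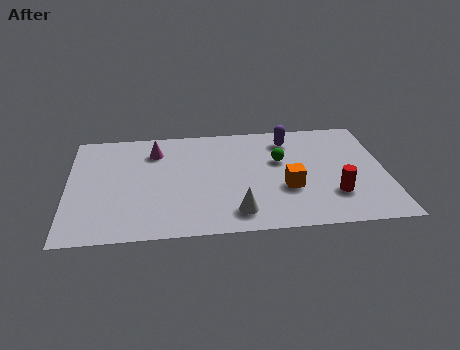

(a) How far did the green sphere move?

1.7

The green sphere moved from about (6.9, 5.6) to (8.3, 4.6), a distance of √(1.4² + 1.0²) ≈ 1.7.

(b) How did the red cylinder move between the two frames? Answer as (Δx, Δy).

(2.5, -1.5)

From the two frames, the red cylinder sits at roughly (7.8, 3.6) before and (10.3, 2.1) after.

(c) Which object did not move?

the magenta cone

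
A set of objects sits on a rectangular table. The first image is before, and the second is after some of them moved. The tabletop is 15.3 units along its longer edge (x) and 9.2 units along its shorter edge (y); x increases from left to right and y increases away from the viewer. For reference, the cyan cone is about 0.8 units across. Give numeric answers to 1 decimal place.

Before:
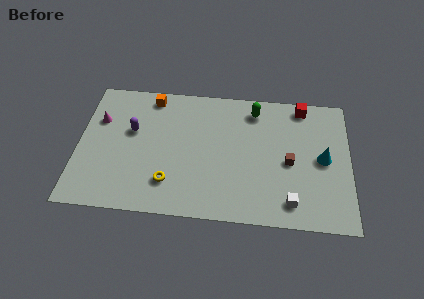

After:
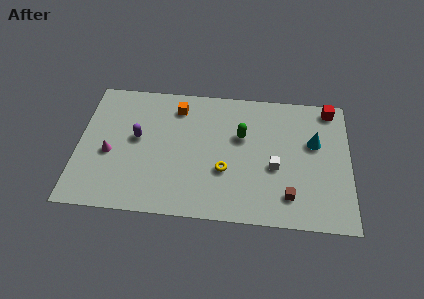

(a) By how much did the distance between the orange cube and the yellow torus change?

-1.0

Before: roughly 6.0 units apart; after: 5.0. That's 1.0 units closer together.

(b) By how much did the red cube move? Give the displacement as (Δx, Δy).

(1.6, 0.0)

The red cube was at about (12.6, 8.2) and moved to about (14.2, 8.2).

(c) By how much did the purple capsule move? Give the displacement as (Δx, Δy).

(0.3, -0.5)

The purple capsule was at about (3.0, 5.6) and moved to about (3.3, 5.1).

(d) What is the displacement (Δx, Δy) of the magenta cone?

(0.7, -2.3)

The magenta cone was at about (1.1, 6.2) and moved to about (1.8, 3.9).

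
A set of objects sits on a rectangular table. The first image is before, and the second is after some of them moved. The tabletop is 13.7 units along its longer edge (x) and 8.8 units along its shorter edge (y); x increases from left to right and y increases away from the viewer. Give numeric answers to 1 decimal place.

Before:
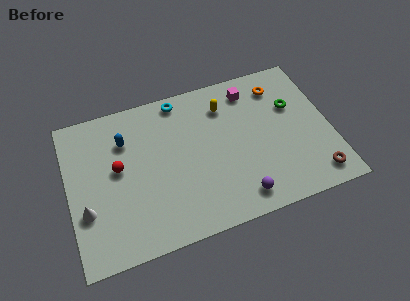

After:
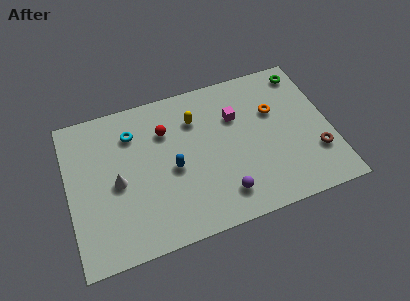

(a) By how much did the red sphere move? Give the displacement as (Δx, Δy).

(2.6, 1.4)

From the two frames, the red sphere sits at roughly (2.6, 4.9) before and (5.2, 6.3) after.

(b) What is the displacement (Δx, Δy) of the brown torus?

(0.2, 1.3)

The brown torus was at about (12.6, 1.3) and moved to about (12.8, 2.6).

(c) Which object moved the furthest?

the blue capsule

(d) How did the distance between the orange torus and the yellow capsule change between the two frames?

+1.3

The distance was about 2.9 in the first image and 4.2 in the second, so they moved 1.3 units further apart.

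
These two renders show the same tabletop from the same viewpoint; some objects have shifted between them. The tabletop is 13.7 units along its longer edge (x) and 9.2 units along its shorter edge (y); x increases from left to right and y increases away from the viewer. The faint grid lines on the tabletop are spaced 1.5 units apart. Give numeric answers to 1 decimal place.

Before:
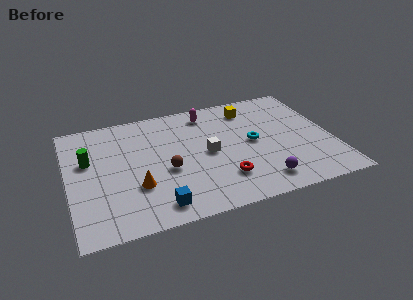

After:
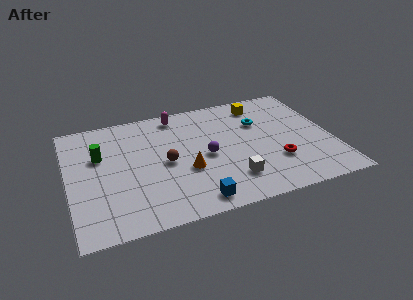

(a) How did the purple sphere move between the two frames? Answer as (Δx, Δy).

(-2.6, 2.8)

The purple sphere was at about (9.7, 1.5) and moved to about (7.1, 4.3).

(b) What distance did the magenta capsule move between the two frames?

1.6

The magenta capsule moved from about (7.5, 7.8) to (5.9, 8.1), a distance of √(1.6² + 0.3²) ≈ 1.6.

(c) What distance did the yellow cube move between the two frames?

0.6

The yellow cube moved from about (9.7, 7.5) to (10.3, 7.7), a distance of √(0.6² + 0.2²) ≈ 0.6.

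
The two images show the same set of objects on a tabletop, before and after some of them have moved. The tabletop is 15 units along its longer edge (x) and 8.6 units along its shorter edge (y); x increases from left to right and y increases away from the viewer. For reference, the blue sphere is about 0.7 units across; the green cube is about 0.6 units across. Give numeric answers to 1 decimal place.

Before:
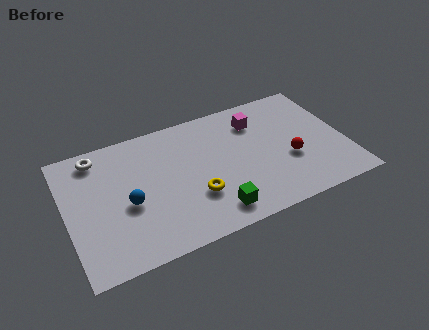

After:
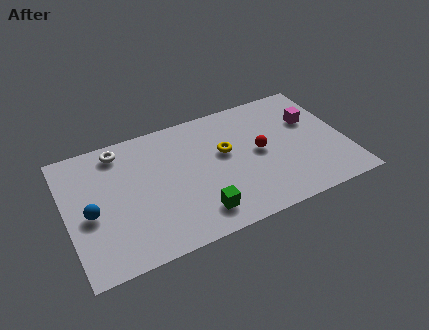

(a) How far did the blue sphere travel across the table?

2.0

The blue sphere moved from about (3.2, 3.7) to (1.2, 3.8), a distance of √(2.0² + 0.1²) ≈ 2.0.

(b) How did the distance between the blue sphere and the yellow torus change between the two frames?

+3.9

The distance was about 3.6 in the first image and 7.5 in the second, so they moved 3.9 units further apart.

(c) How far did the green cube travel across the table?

0.8

The green cube moved from about (7.5, 1.4) to (6.7, 1.6), a distance of √(0.8² + 0.2²) ≈ 0.8.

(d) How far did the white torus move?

1.2

The white torus moved from about (1.9, 7.4) to (3.1, 7.4), a distance of √(1.2² + 0.0²) ≈ 1.2.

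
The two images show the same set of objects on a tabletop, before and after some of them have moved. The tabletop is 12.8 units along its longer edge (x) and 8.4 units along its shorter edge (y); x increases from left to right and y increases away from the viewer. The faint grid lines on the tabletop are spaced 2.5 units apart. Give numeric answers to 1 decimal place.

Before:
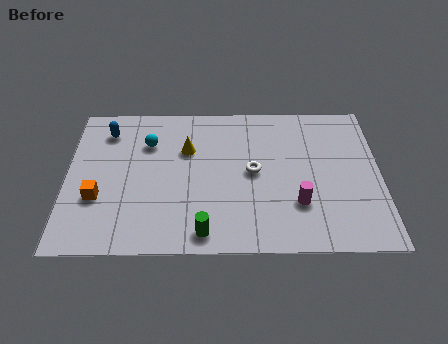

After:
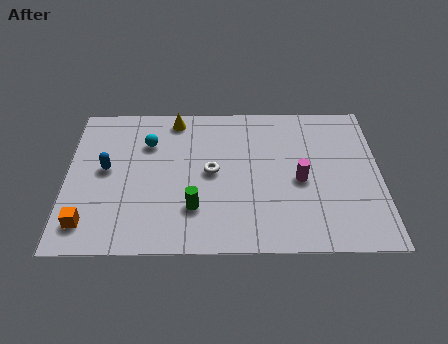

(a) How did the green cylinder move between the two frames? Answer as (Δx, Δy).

(-0.4, 1.3)

The green cylinder was at about (5.6, 1.0) and moved to about (5.2, 2.3).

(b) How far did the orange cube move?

1.5

From (1.3, 2.9) to (0.9, 1.5), the orange cube covered √(0.4² + 1.4²) ≈ 1.5 units.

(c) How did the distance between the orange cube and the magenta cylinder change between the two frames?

+0.8

They were about 8.1 units apart before and 8.9 after — 0.8 units further apart.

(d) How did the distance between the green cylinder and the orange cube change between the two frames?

-0.3

Before: roughly 4.7 units apart; after: 4.4. That's 0.3 units closer together.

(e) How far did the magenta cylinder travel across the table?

1.3

From (9.4, 2.5) to (9.5, 3.8), the magenta cylinder covered √(0.1² + 1.3²) ≈ 1.3 units.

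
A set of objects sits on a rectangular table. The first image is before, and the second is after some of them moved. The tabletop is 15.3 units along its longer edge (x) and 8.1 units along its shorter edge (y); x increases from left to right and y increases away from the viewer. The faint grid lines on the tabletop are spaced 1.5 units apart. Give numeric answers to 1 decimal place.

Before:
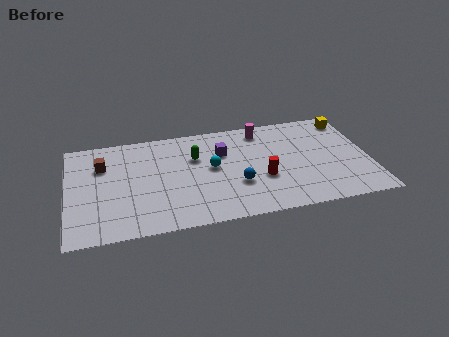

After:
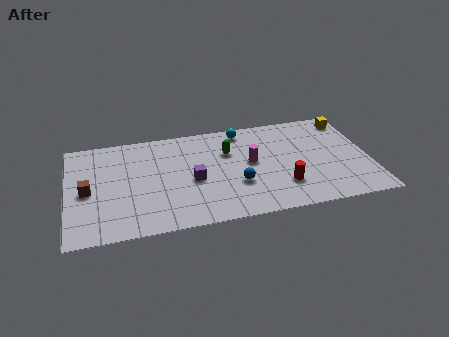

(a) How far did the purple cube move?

2.5

The purple cube was near (7.9, 5.5) before and (6.3, 3.6) after, so it travelled √(1.6² + 1.9²) ≈ 2.5 units.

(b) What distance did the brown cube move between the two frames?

2.1

The brown cube moved from about (1.8, 5.7) to (1.0, 3.8), a distance of √(0.8² + 1.9²) ≈ 2.1.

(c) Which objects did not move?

the blue sphere and the yellow cube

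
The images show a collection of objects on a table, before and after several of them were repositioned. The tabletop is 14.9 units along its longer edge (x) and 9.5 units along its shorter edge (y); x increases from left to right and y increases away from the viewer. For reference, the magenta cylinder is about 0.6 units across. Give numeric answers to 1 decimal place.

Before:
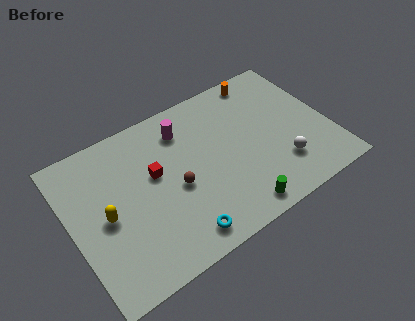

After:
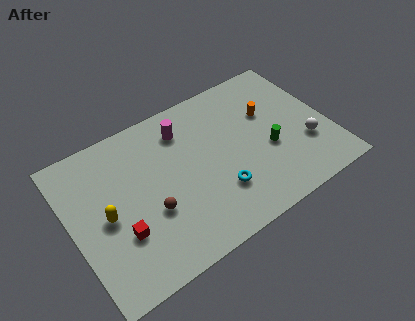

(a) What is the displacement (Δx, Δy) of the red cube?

(-2.4, -2.5)

The red cube started near (4.9, 5.6) and ended near (2.5, 3.1).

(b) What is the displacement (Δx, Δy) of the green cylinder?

(2.4, 2.7)

From the two frames, the green cylinder sits at roughly (8.9, 1.1) before and (11.3, 3.8) after.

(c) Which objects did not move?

the magenta cylinder and the yellow capsule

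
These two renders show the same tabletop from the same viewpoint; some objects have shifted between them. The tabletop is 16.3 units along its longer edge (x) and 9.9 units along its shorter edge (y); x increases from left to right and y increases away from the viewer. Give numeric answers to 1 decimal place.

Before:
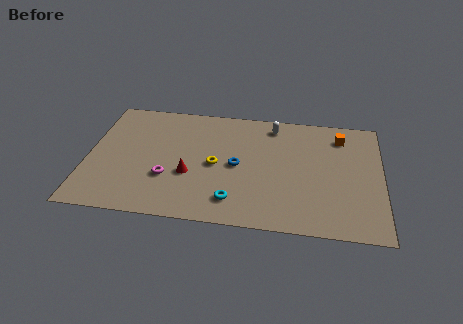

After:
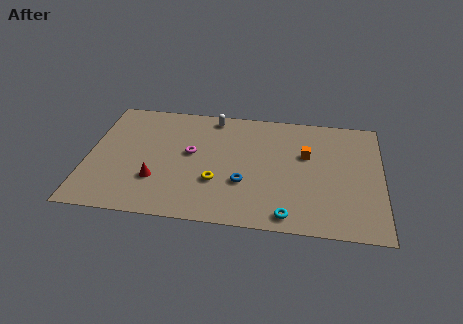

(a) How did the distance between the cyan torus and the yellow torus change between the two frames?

+1.6

Before: roughly 3.0 units apart; after: 4.6. That's 1.6 units further apart.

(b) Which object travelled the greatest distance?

the white capsule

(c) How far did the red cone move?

1.9

The red cone was near (5.7, 3.7) before and (3.9, 3.0) after, so it travelled √(1.8² + 0.7²) ≈ 1.9 units.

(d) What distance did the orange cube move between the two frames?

2.6

The orange cube moved from about (14.0, 8.0) to (12.1, 6.2), a distance of √(1.9² + 1.8²) ≈ 2.6.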